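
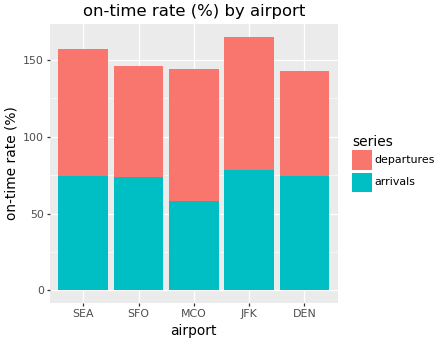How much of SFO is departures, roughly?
≈ 60

departures top ≈ 140, bottom ≈ 80; segment ≈ 60.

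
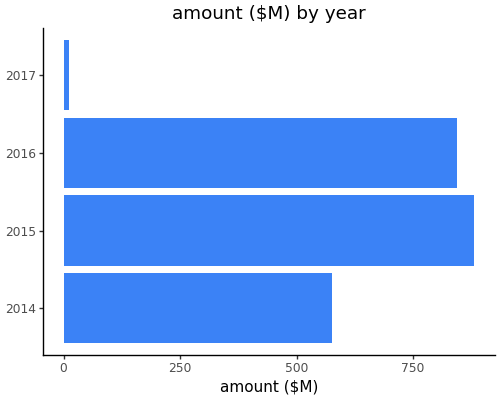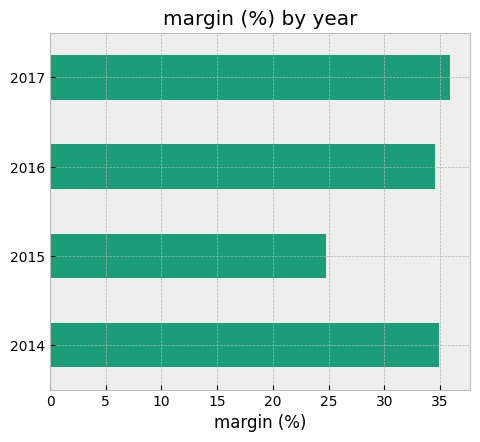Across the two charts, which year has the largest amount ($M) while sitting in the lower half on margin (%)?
Chart 2 median margin (%) ≈ 35; below-median years: 2015, 2016. Among those, 2015 has the highest amount ($M) (≈ 900).

2015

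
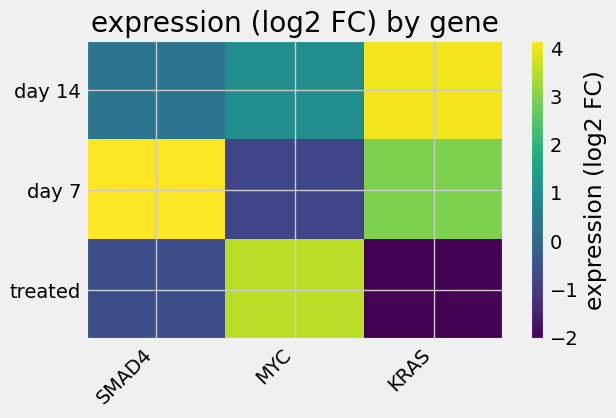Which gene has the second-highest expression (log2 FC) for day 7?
Top 3 for day 7: SMAD4 ≈ 4, KRAS ≈ 3, MYC ≈ -1.

KRAS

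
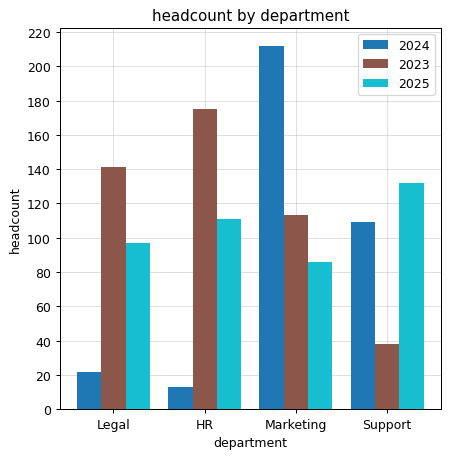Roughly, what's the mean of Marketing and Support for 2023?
≈ 80

(120 + 40) / 2 ≈ 80.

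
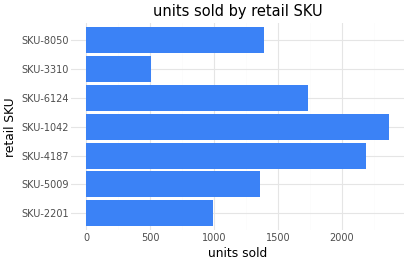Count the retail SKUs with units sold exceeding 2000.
Above 2000: SKU-4187, SKU-1042.

2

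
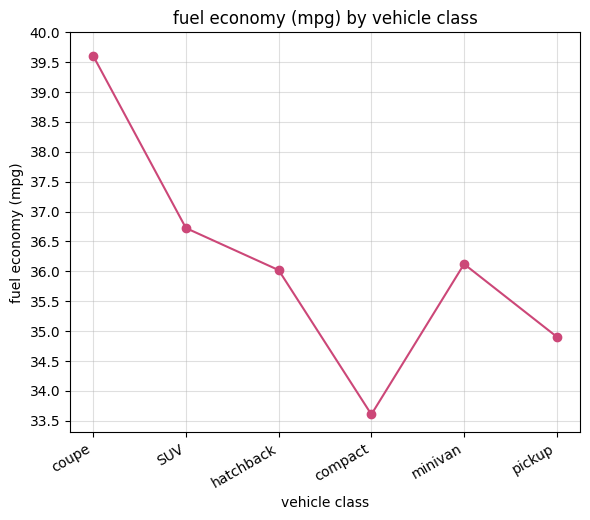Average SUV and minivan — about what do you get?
≈ 36.25

(36.5 + 36.0) / 2 ≈ 36.25.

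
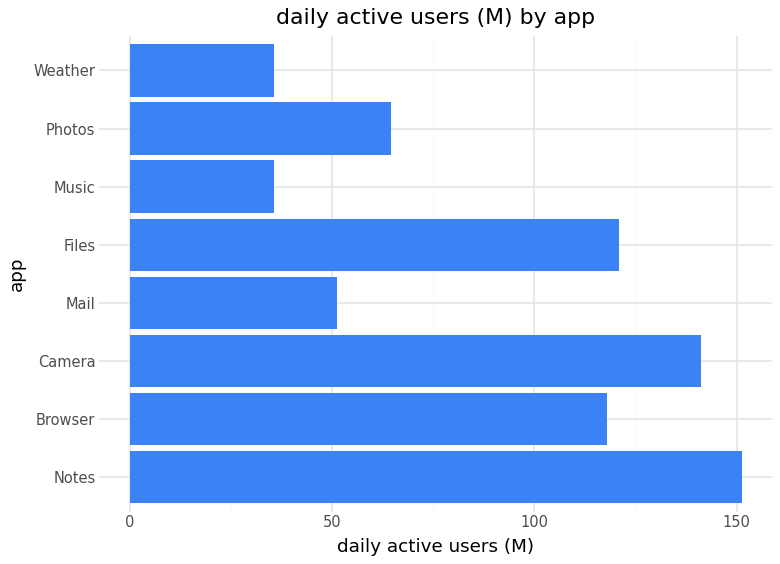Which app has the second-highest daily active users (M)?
Top 3: Notes ≈ 160, Camera ≈ 140, Files ≈ 120.

Camera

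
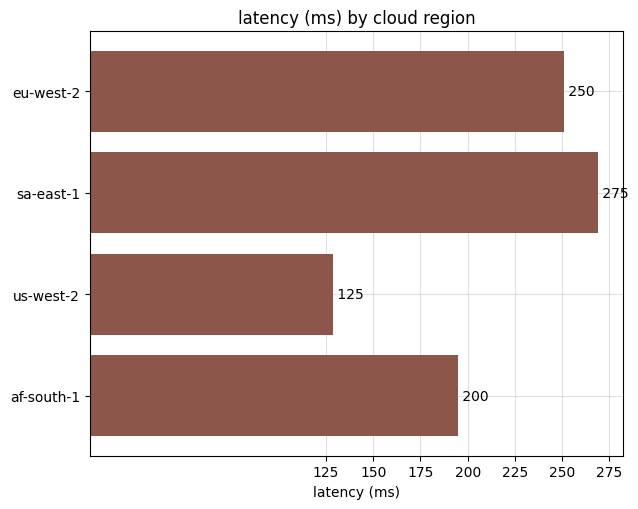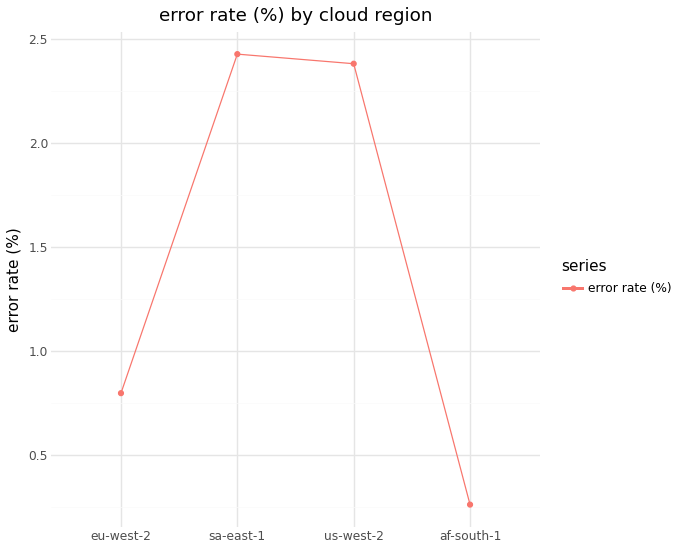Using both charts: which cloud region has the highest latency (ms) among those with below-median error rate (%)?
eu-west-2

Chart 2 median error rate (%) ≈ 1.5; below-median cloud regions: eu-west-2, af-south-1. Among those, eu-west-2 has the highest latency (ms) (≈ 250).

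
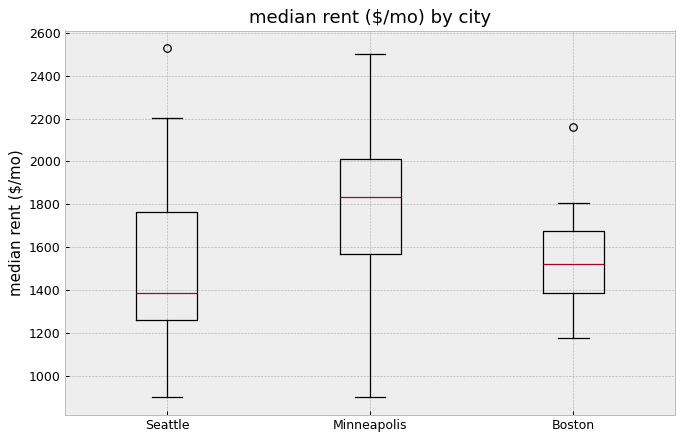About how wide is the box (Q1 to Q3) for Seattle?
Q3 ≈ 1775, Q1 ≈ 1250; IQR ≈ 525.

≈ 525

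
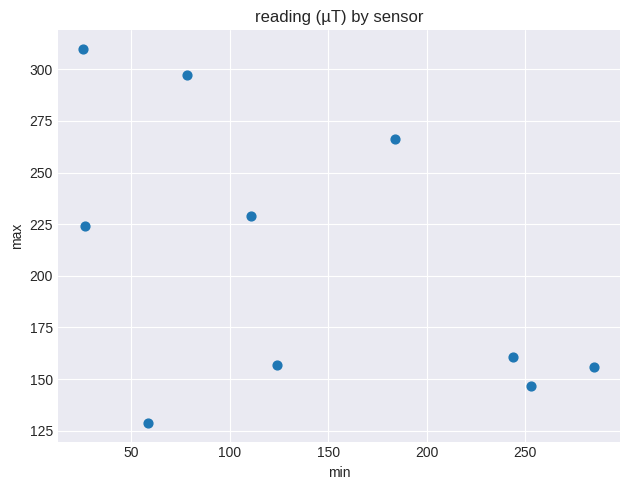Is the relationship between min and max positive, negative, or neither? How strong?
Points are negatively correlated; moderate (|r| ≈ 0.5).

negative, moderate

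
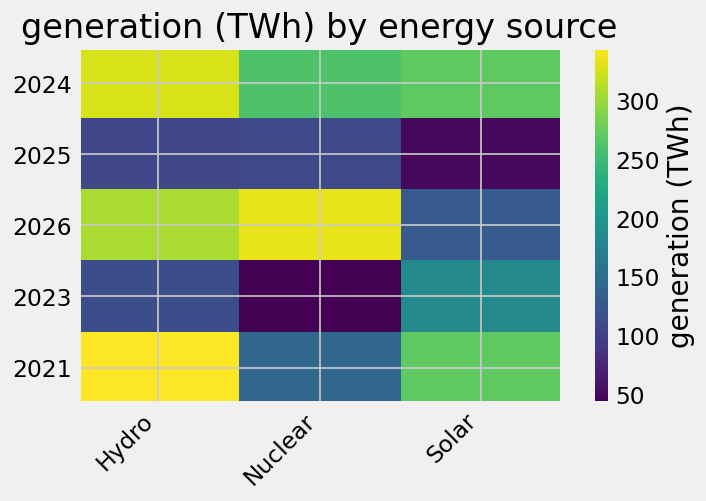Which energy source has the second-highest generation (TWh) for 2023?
Hydro

Top 3 for 2023: Solar ≈ 200, Hydro ≈ 100, Nuclear ≈ 50.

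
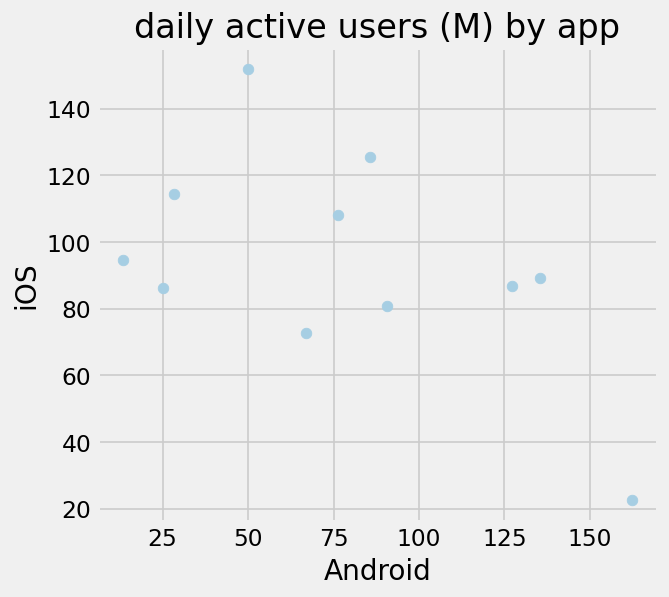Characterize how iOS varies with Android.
Points are negatively correlated; moderate (|r| ≈ 0.5).

negative, moderate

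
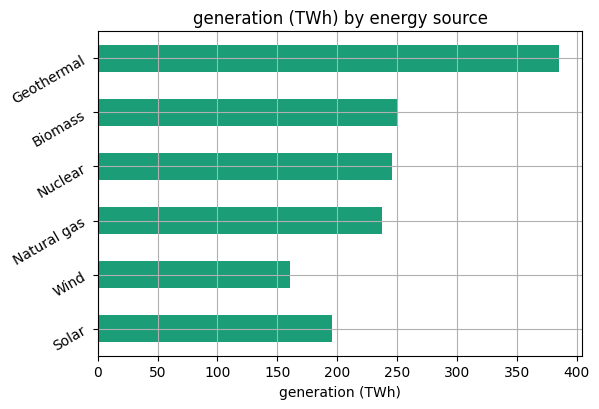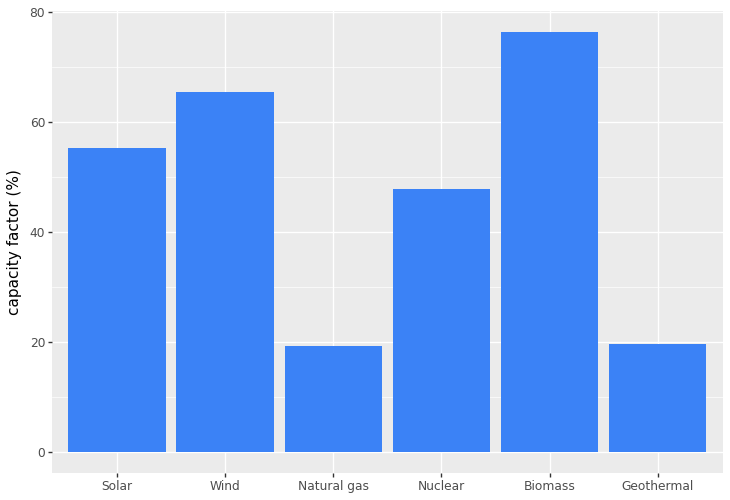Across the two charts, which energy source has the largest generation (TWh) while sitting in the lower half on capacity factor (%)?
Geothermal

Chart 2 median capacity factor (%) ≈ 50; below-median energy sources: Natural gas, Nuclear, Geothermal. Among those, Geothermal has the highest generation (TWh) (≈ 400).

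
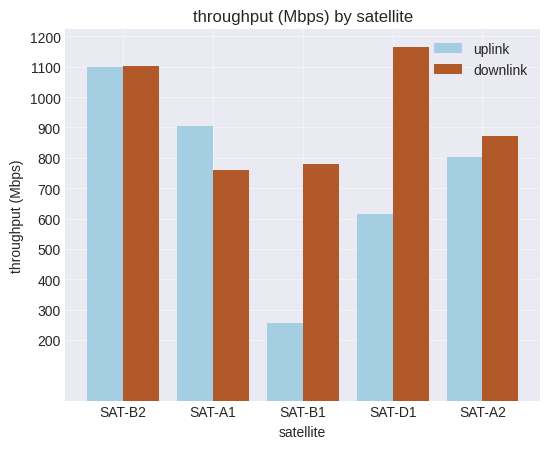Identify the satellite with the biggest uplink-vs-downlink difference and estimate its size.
SAT-D1, ≈ 600 Mbps

SAT-D1: uplink ≈ 600, downlink ≈ 1200 → gap ≈ 600. Next-largest (SAT-B1) is only ≈ 500.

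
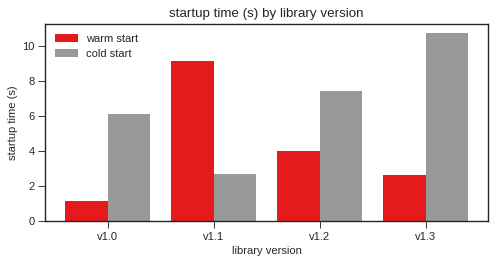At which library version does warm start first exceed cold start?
v1.0: warm start ≈ 1 vs cold start ≈ 6 (not yet); v1.1: warm start ≈ 9 vs cold start ≈ 3 (first crossover).

v1.1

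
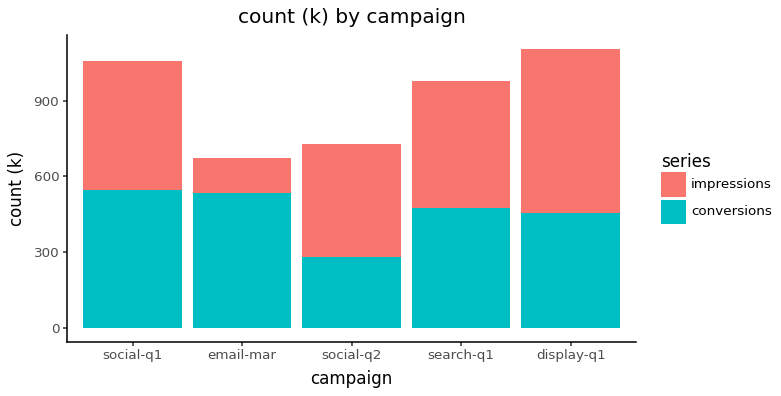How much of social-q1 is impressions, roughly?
impressions top ≈ 1100, bottom ≈ 500; segment ≈ 600.

≈ 600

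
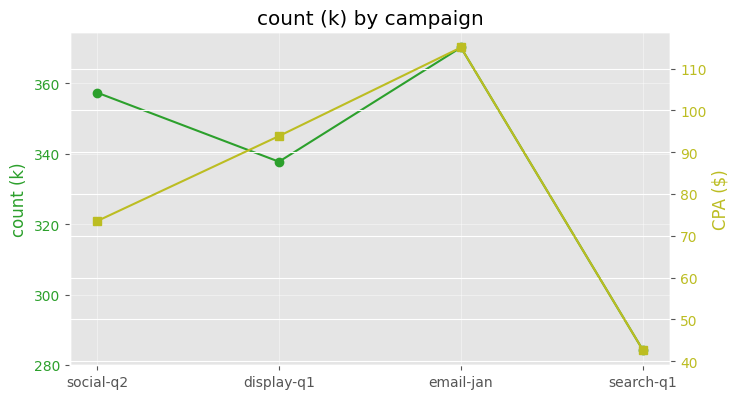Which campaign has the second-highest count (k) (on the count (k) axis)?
Top 3 (on the count (k) axis): email-jan ≈ 370, social-q2 ≈ 360, display-q1 ≈ 340.

social-q2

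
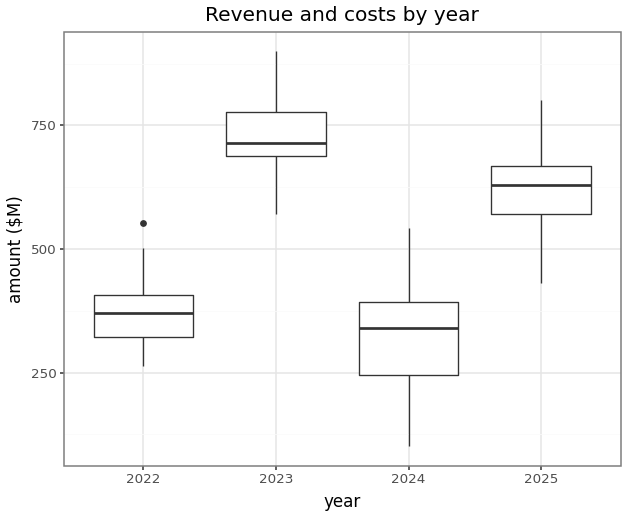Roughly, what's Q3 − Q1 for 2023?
≈ 100

Q3 ≈ 800, Q1 ≈ 700; IQR ≈ 100.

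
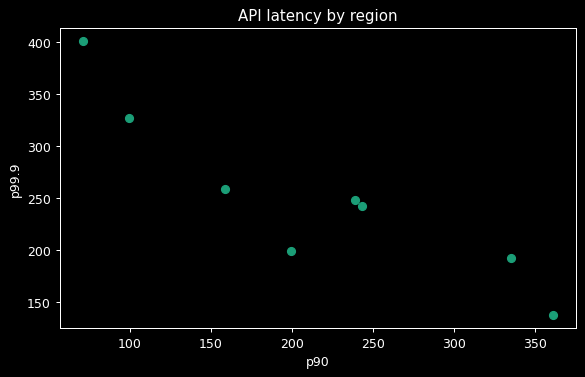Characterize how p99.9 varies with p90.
Points are negatively correlated; strong (|r| ≈ 0.9).

negative, strong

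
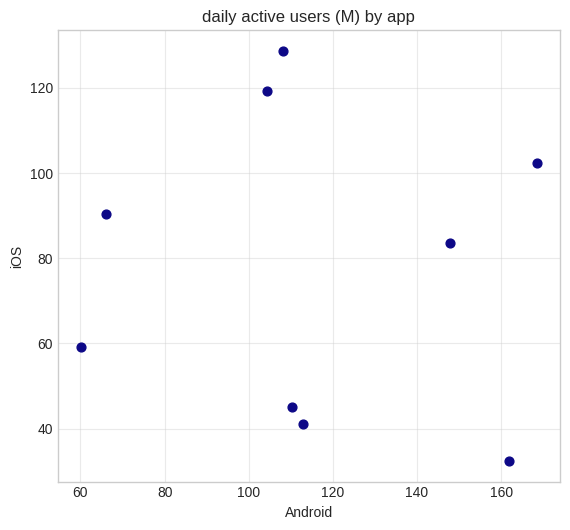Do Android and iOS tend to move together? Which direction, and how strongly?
no clear correlation

Points are roughly uncorrelated; weak (|r| ≈ 0.1).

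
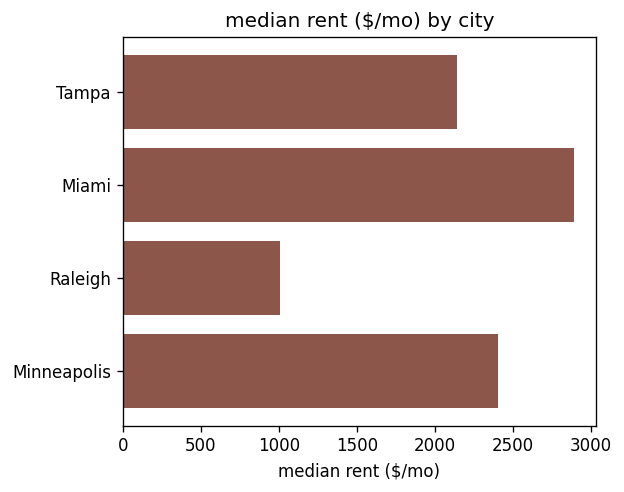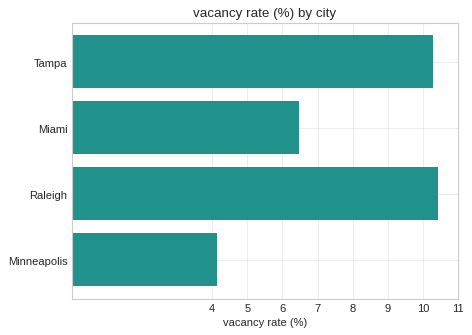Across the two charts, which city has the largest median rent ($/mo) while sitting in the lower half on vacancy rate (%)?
Miami

Chart 2 median vacancy rate (%) ≈ 8; below-median cities: Miami, Minneapolis. Among those, Miami has the highest median rent ($/mo) (≈ 3000).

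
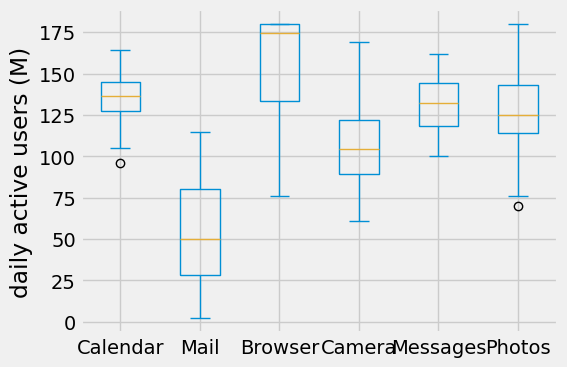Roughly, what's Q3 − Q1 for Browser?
Q3 ≈ 180, Q1 ≈ 130; IQR ≈ 50.

≈ 50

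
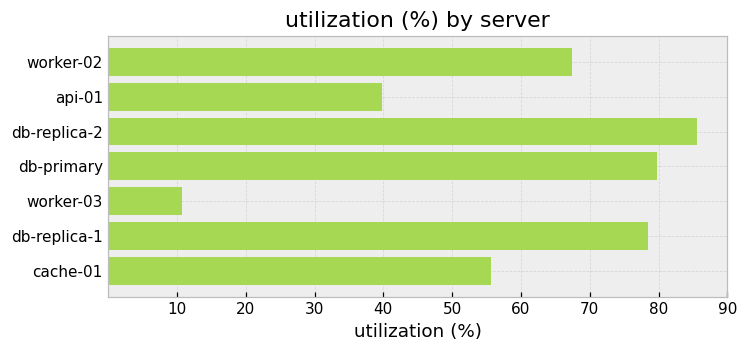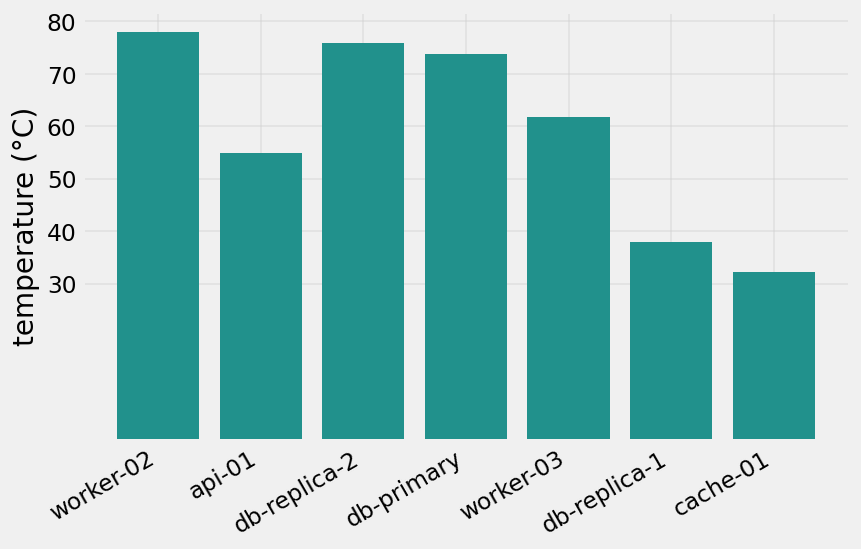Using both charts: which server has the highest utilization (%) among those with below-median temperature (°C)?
Chart 2 median temperature (°C) ≈ 60; below-median servers: api-01, db-replica-1, cache-01. Among those, db-replica-1 has the highest utilization (%) (≈ 80).

db-replica-1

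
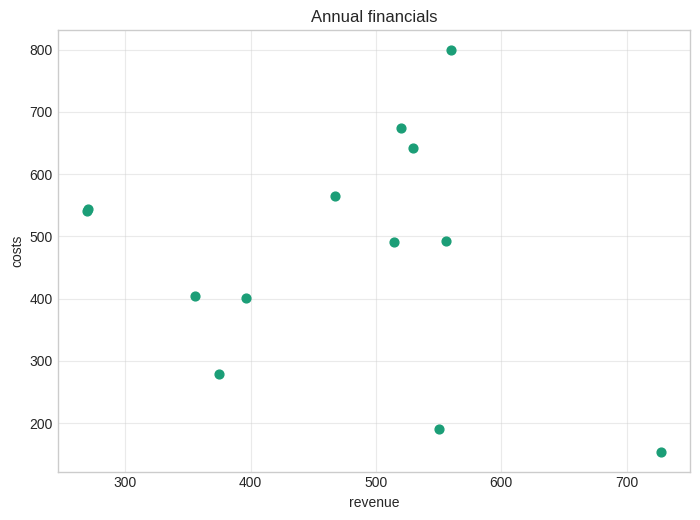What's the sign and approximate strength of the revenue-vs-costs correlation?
Points are roughly uncorrelated; weak (|r| ≈ 0.2).

no clear correlation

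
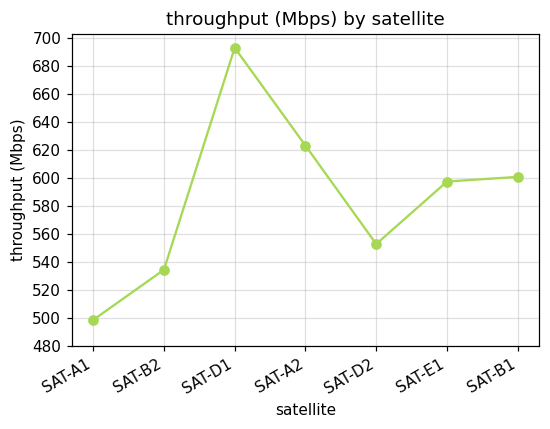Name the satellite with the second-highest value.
SAT-A2

Top 3: SAT-D1 ≈ 700, SAT-A2 ≈ 620, SAT-B1 ≈ 600.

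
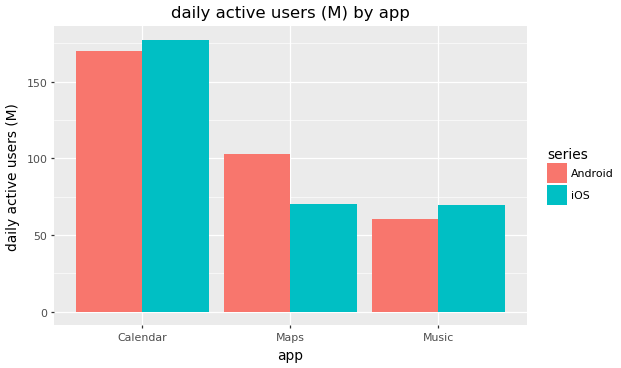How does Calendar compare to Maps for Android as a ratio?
Calendar ≈ 180, Maps ≈ 100; 180/100 ≈ 1.8.

≈ 1.8×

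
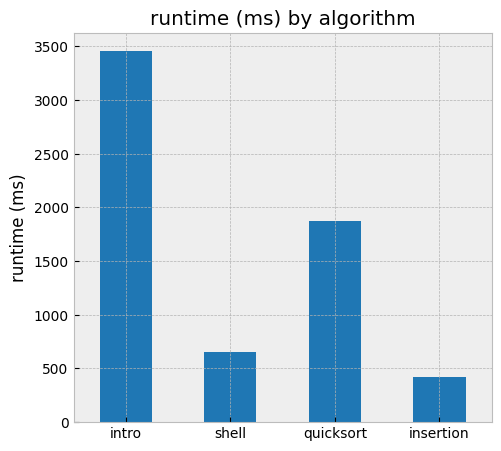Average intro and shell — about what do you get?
(3500 + 500) / 2 ≈ 2000.

≈ 2000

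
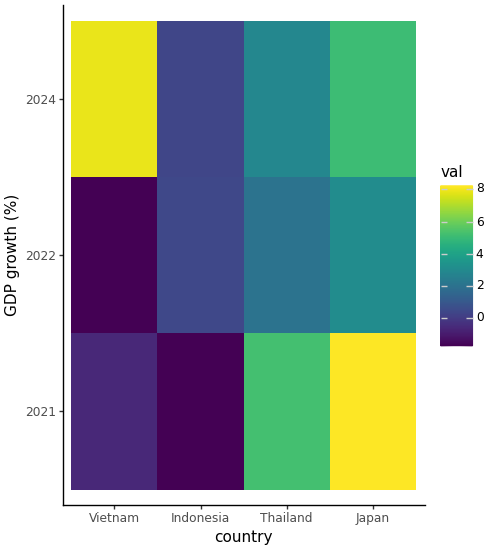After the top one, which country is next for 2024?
Top 3 for 2024: Vietnam ≈ 8, Japan ≈ 5, Thailand ≈ 3.

Japan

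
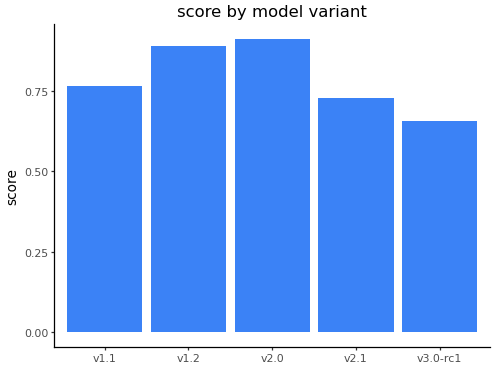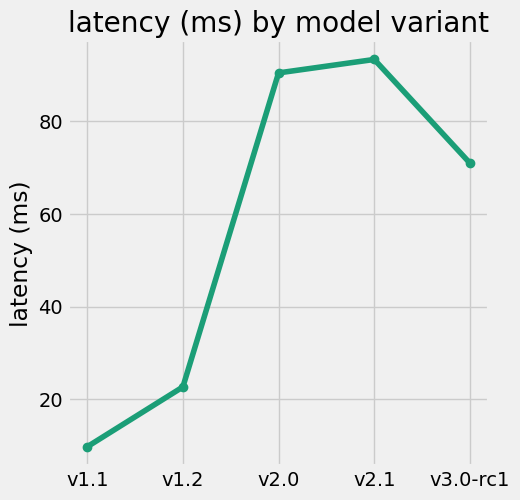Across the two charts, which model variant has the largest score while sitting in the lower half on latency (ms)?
Chart 2 median latency (ms) ≈ 70; below-median model variants: v1.1, v1.2. Among those, v1.2 has the highest score (≈ 0.9).

v1.2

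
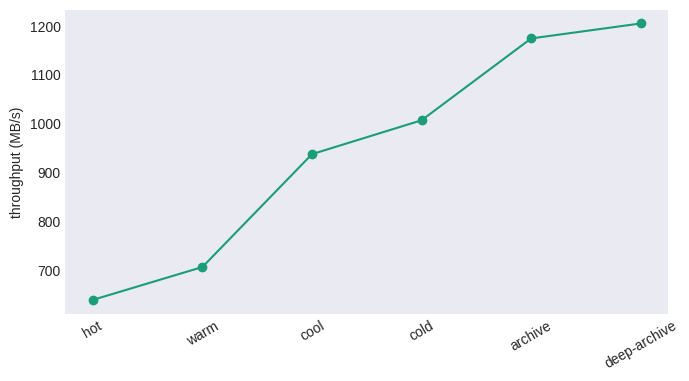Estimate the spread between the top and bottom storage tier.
≈ 550

Max deep-archive ≈ 1200, min hot ≈ 650; range ≈ 550.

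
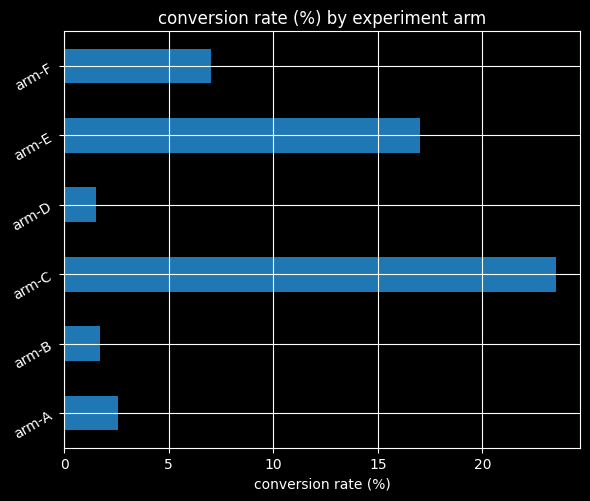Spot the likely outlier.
arm-C

arm-C ≈ 24; the rest sit between ≈ 2 and ≈ 16.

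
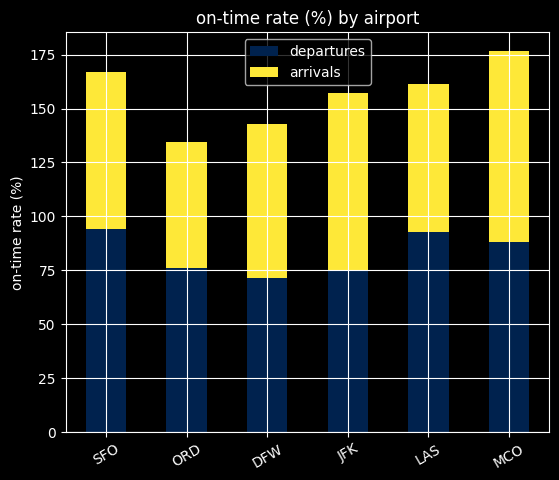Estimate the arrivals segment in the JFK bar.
≈ 80

arrivals top ≈ 160, bottom ≈ 80; segment ≈ 80.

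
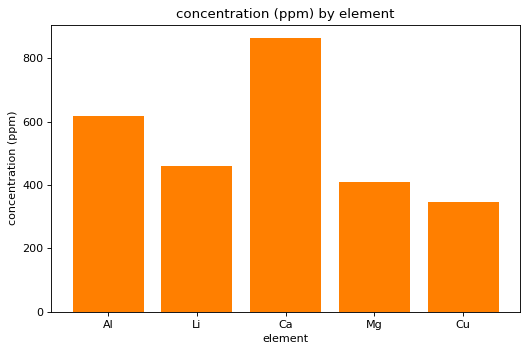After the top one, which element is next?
Al

Top 3: Ca ≈ 900, Al ≈ 600, Li ≈ 500.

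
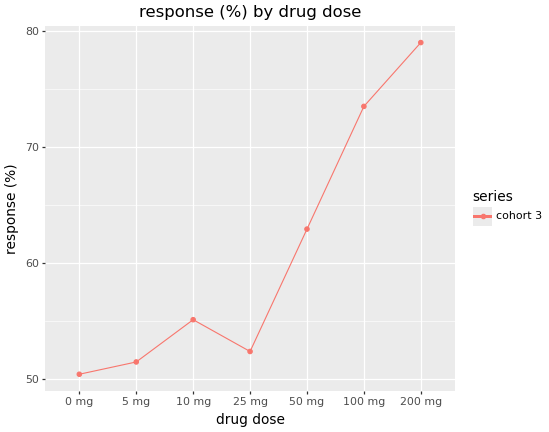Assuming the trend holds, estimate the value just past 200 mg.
≈ 87.5

Last three: 65, 75, 80 → slope ≈ 7.5/step → next ≈ 87.5.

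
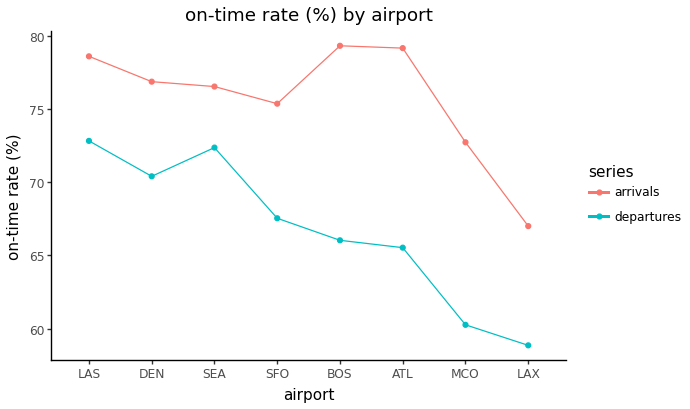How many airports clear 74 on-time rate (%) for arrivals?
6

Above 74: LAS, DEN, SEA, SFO, BOS, ATL.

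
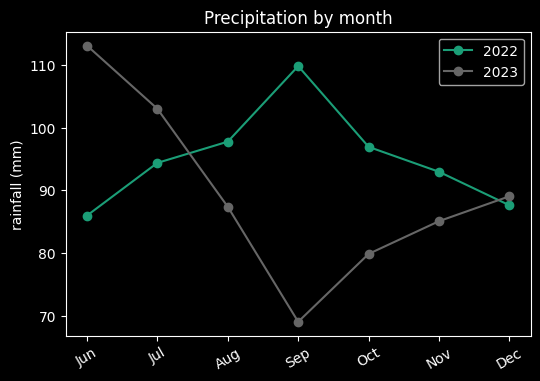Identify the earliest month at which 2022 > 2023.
Jul: 2022 ≈ 95 vs 2023 ≈ 105 (not yet); Aug: 2022 ≈ 100 vs 2023 ≈ 85 (first crossover).

Aug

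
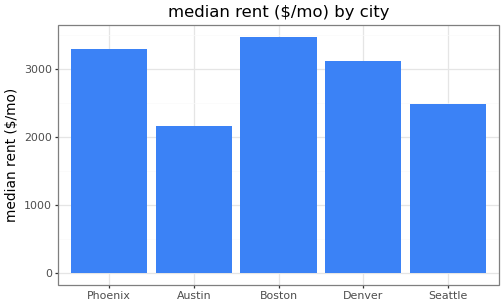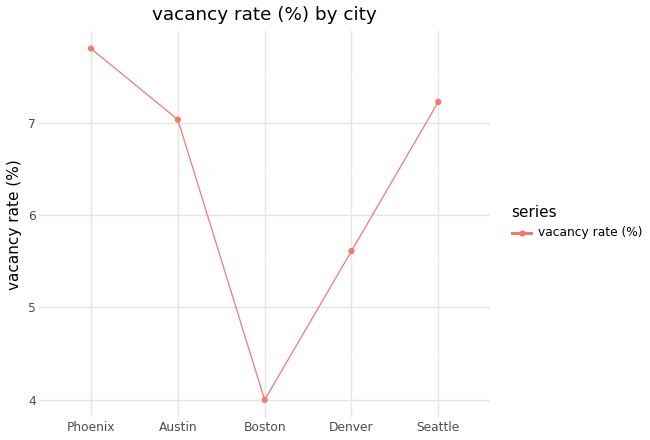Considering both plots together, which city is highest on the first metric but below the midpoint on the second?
Boston

Chart 2 median vacancy rate (%) ≈ 7; below-median cities: Boston, Denver. Among those, Boston has the highest median rent ($/mo) (≈ 3500).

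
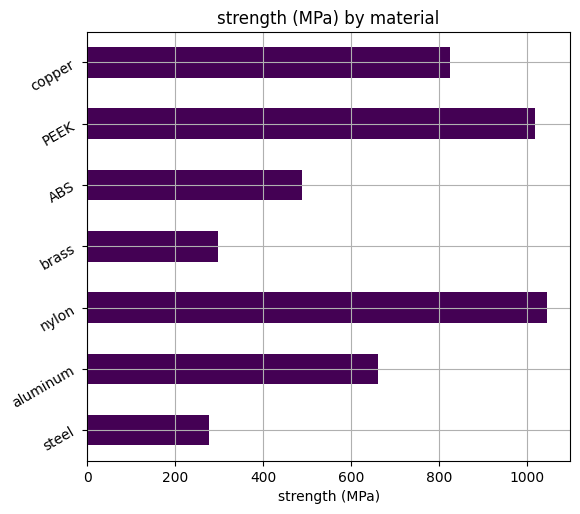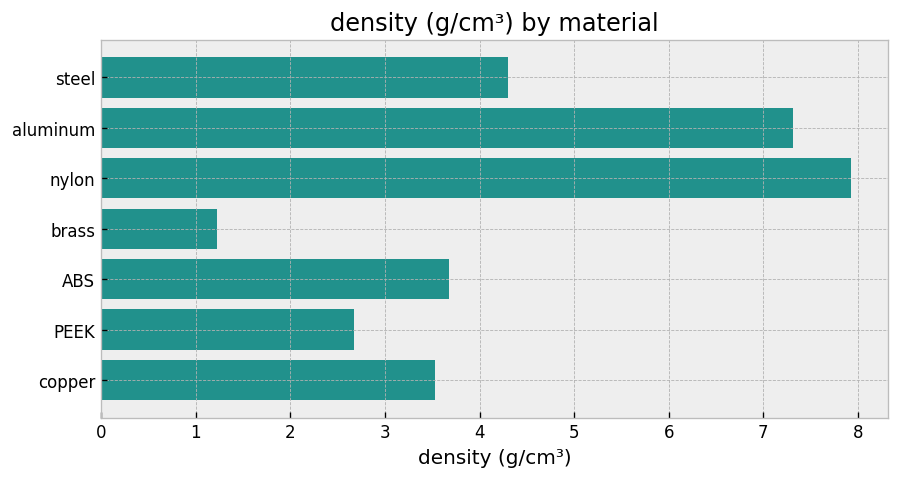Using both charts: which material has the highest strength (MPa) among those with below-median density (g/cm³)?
PEEK

Chart 2 median density (g/cm³) ≈ 4; below-median materials: brass, PEEK, copper. Among those, PEEK has the highest strength (MPa) (≈ 1000).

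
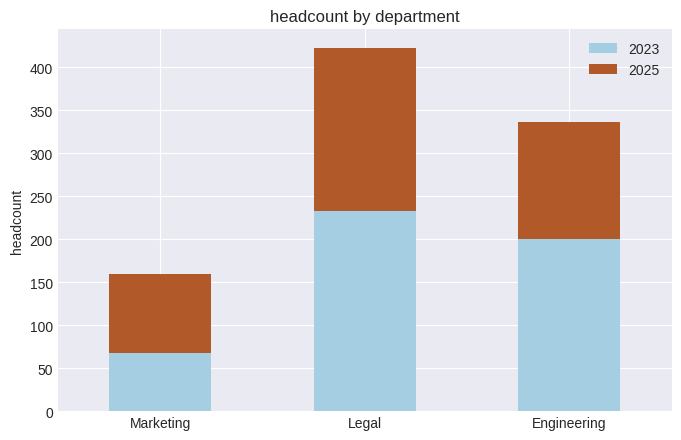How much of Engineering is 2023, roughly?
2023 top ≈ 200, bottom ≈ 0; segment ≈ 200.

≈ 200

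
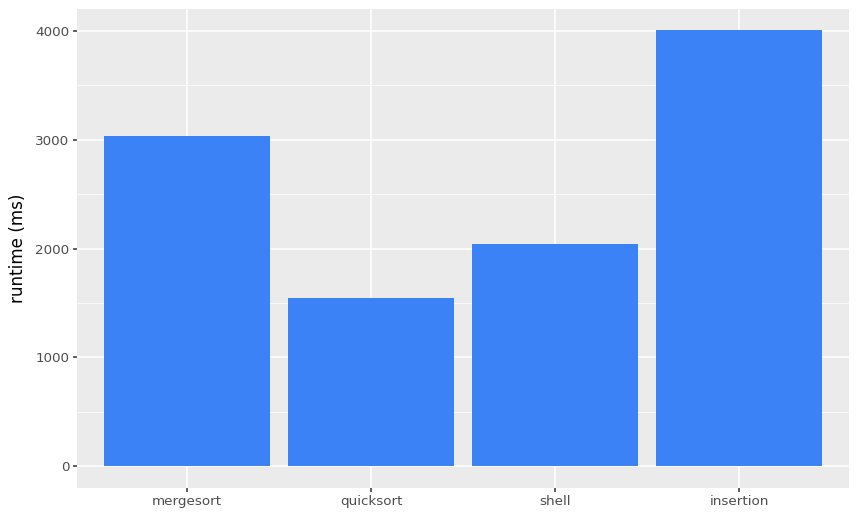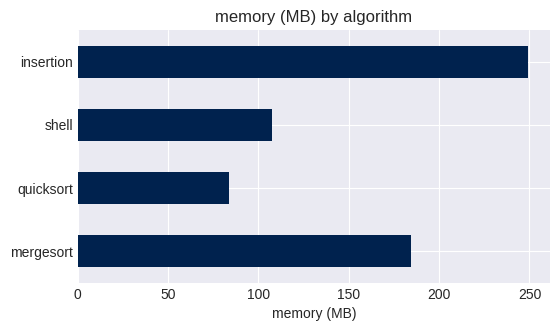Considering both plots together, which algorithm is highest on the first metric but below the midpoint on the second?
Chart 2 median memory (MB) ≈ 150; below-median algorithms: quicksort, shell. Among those, shell has the highest runtime (ms) (≈ 2000).

shell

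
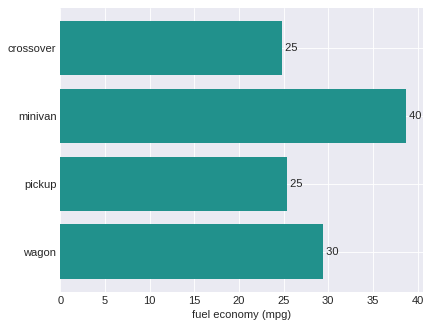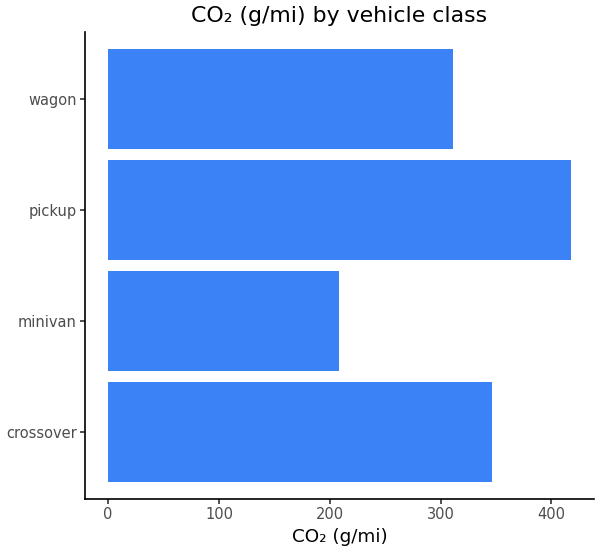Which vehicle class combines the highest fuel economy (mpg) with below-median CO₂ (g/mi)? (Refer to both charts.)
Chart 2 median CO₂ (g/mi) ≈ 350; below-median vehicle classes: minivan, wagon. Among those, minivan has the highest fuel economy (mpg) (≈ 40).

minivan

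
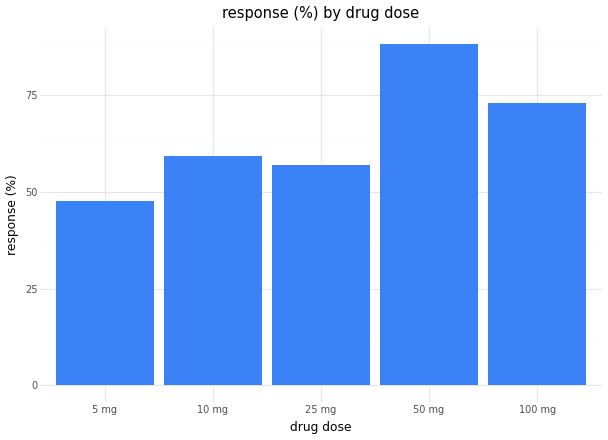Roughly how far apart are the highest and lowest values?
Max 50 mg ≈ 90, min 5 mg ≈ 50; range ≈ 40.

≈ 40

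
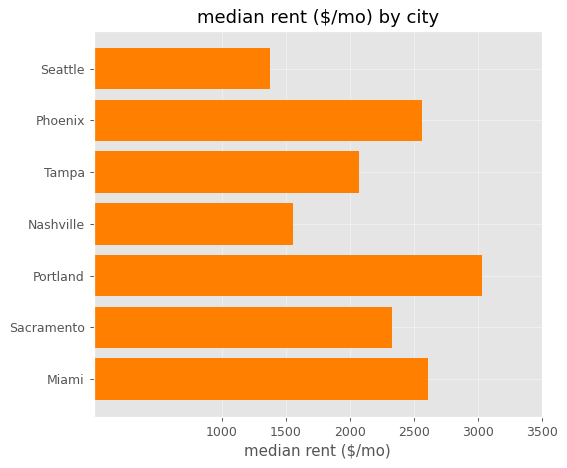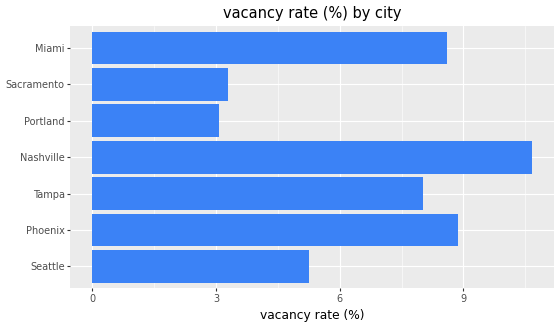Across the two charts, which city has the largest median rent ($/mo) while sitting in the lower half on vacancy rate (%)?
Chart 2 median vacancy rate (%) ≈ 8; below-median cities: Seattle, Portland, Sacramento. Among those, Portland has the highest median rent ($/mo) (≈ 3000).

Portland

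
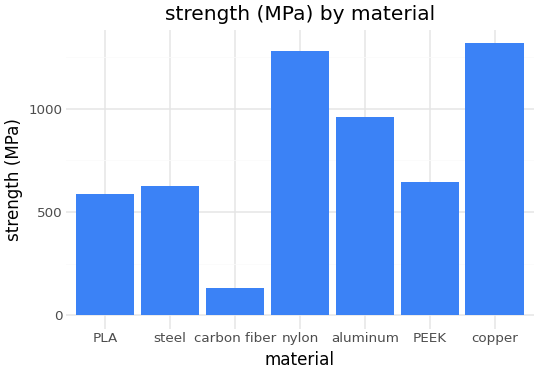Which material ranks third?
aluminum

Top 4: copper ≈ 1400, nylon ≈ 1200, aluminum ≈ 1000, PEEK ≈ 600.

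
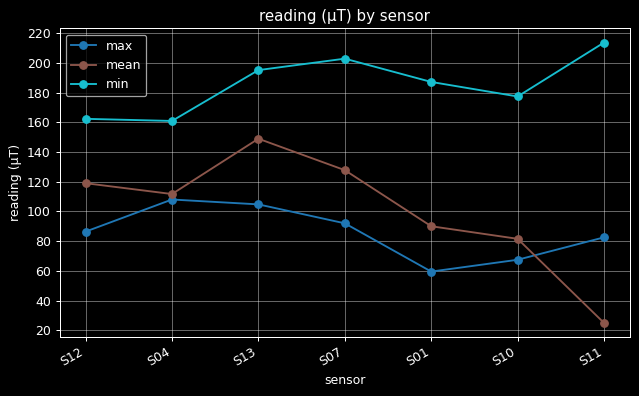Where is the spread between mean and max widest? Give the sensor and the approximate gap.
S11: mean ≈ 20, max ≈ 80 → gap ≈ 60. Next-largest (S13) is only ≈ 40.

S11, ≈ 60 µT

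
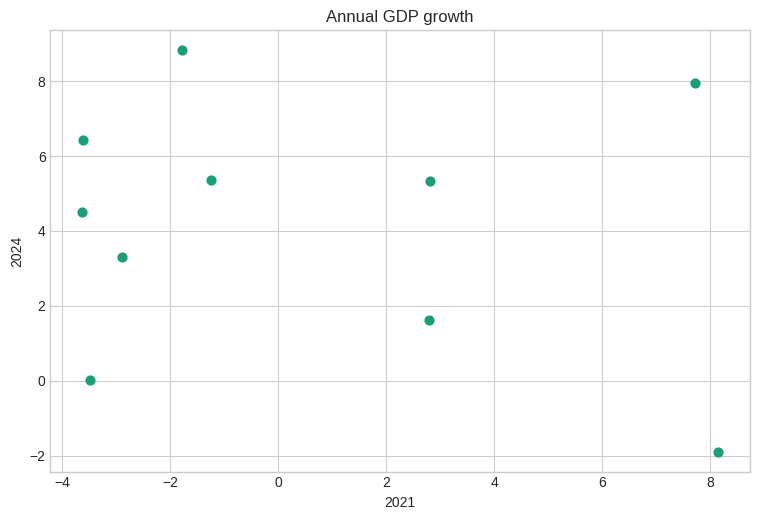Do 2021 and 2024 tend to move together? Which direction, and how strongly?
no clear correlation

Points are roughly uncorrelated; weak (|r| ≈ 0.2).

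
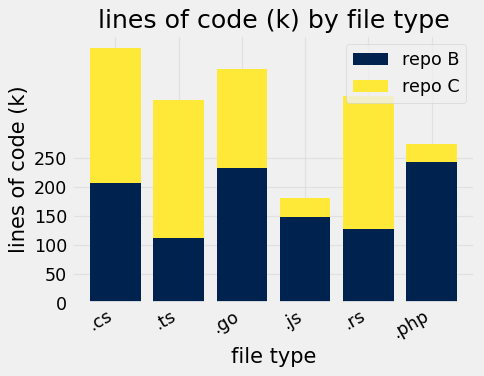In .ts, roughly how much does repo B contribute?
repo B top ≈ 100, bottom ≈ 0; segment ≈ 100.

≈ 100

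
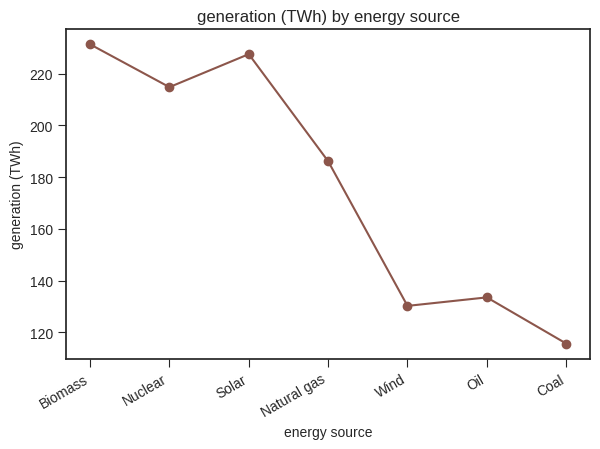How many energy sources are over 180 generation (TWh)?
4

Above 180: Biomass, Nuclear, Solar, Natural gas.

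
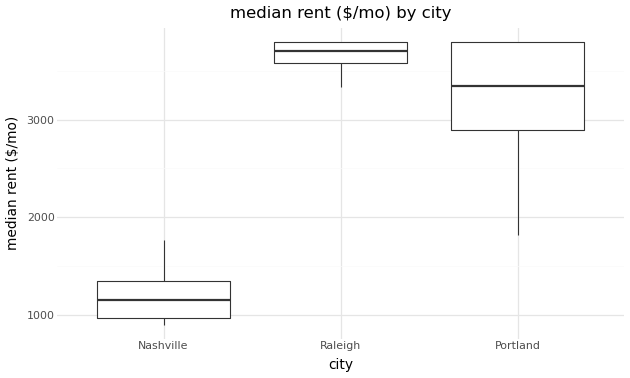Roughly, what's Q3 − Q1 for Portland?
≈ 1000

Q3 ≈ 4000, Q1 ≈ 3000; IQR ≈ 1000.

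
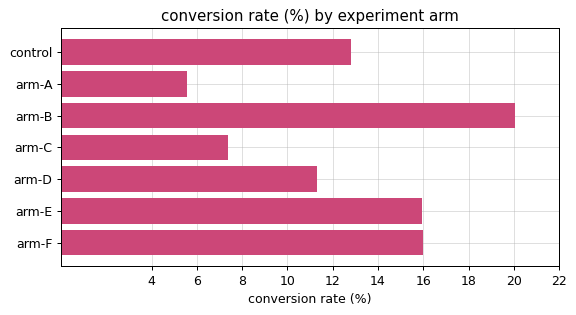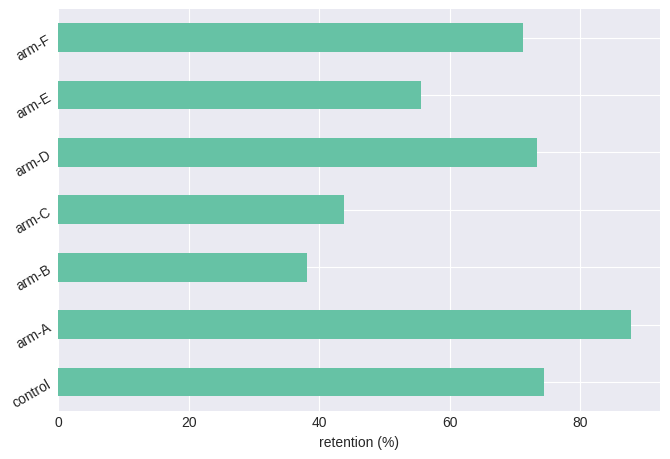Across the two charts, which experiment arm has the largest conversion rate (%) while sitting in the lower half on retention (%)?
Chart 2 median retention (%) ≈ 70; below-median experiment arms: arm-B, arm-C, arm-E. Among those, arm-B has the highest conversion rate (%) (≈ 20).

arm-B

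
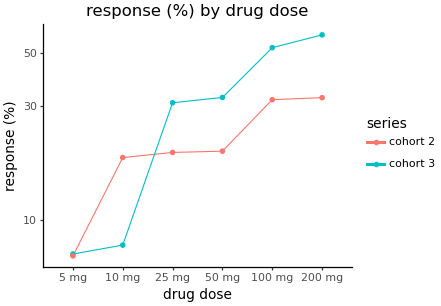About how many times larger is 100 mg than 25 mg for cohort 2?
100 mg ≈ 30, 25 mg ≈ 20; 30/20 ≈ 1.5.

≈ 1.5×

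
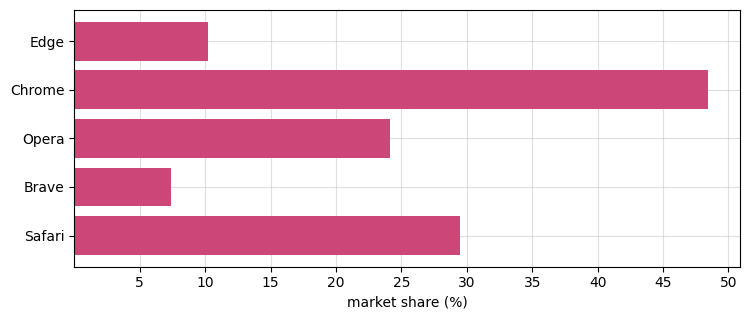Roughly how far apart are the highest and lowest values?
Max Chrome ≈ 50, min Brave ≈ 5; range ≈ 45.

≈ 45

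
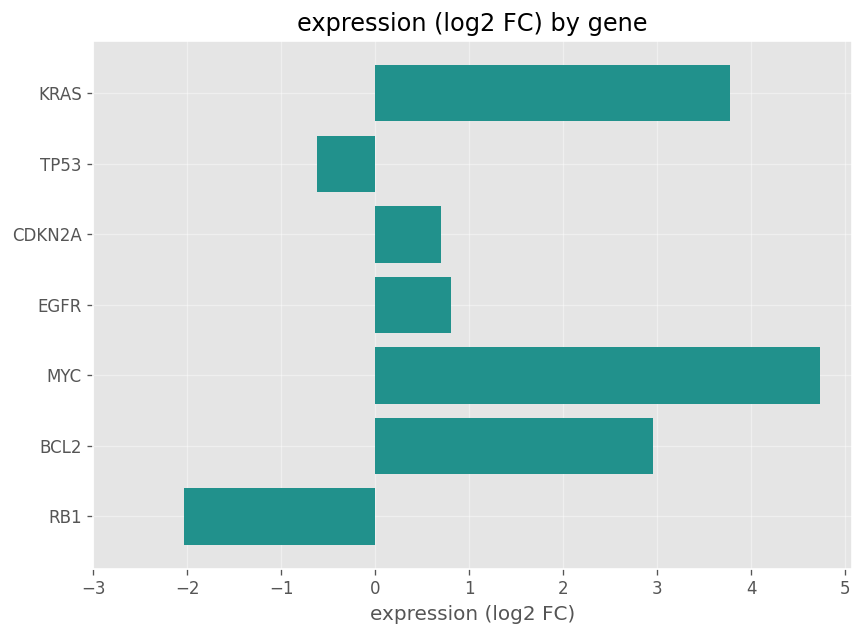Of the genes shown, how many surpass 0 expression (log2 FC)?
5

Above 0: KRAS, CDKN2A, EGFR, MYC, BCL2.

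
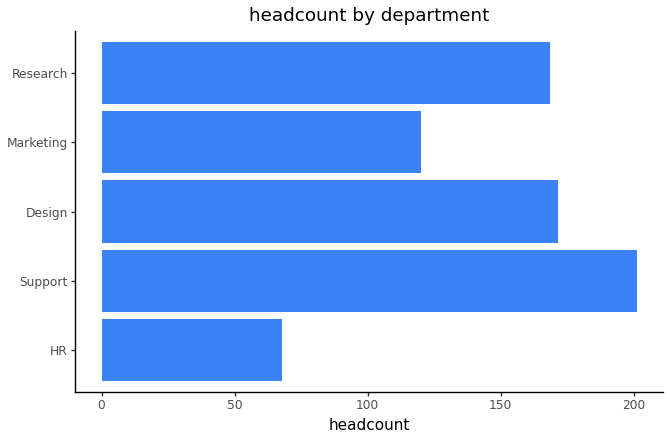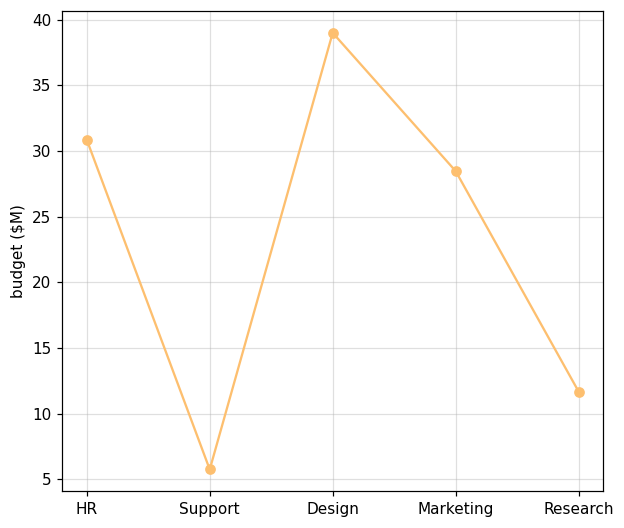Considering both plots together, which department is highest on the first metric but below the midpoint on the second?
Support

Chart 2 median budget ($M) ≈ 30; below-median departments: Support, Research. Among those, Support has the highest headcount (≈ 200).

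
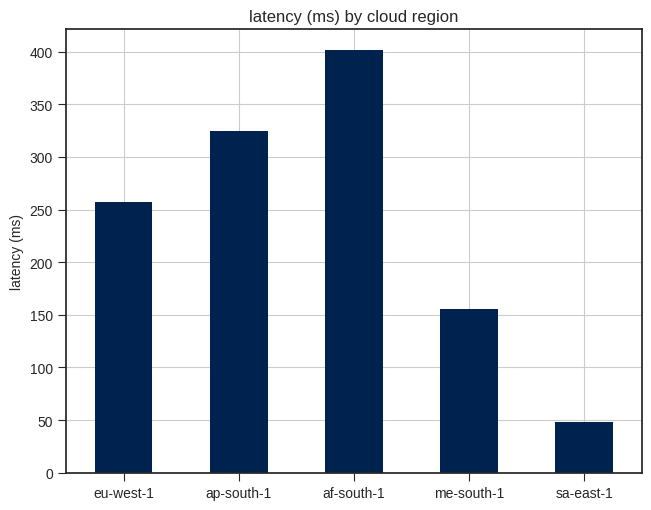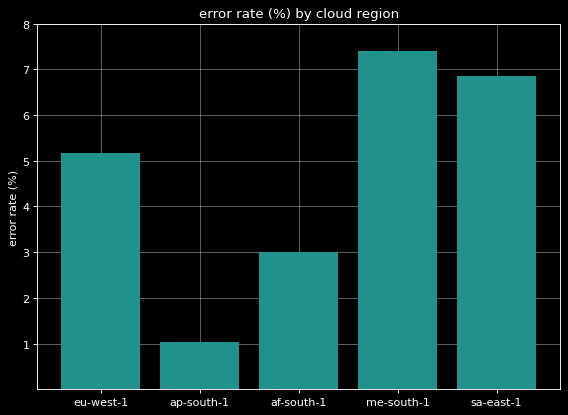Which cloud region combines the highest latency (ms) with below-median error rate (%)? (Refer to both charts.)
Chart 2 median error rate (%) ≈ 5; below-median cloud regions: ap-south-1, af-south-1. Among those, af-south-1 has the highest latency (ms) (≈ 400).

af-south-1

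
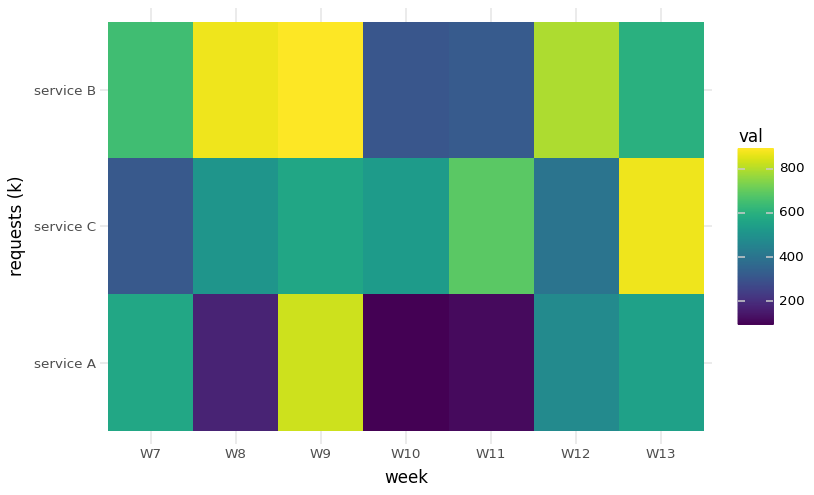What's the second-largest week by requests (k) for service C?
W11

Top 3 for service C: W13 ≈ 900, W11 ≈ 700, W9 ≈ 600.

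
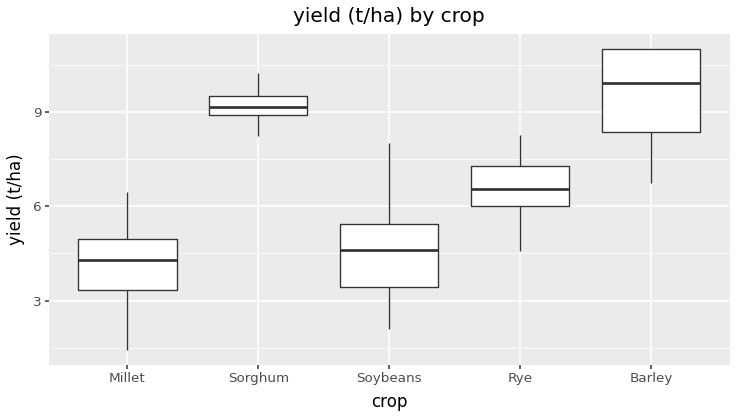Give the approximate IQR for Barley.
Q3 ≈ 11.0, Q1 ≈ 8.5; IQR ≈ 2.5.

≈ 2.5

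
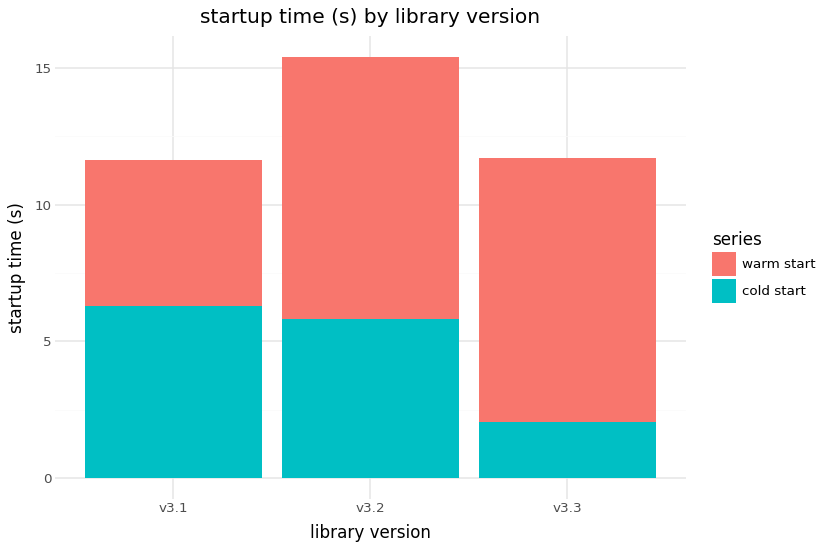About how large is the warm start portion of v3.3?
≈ 10

warm start top ≈ 12, bottom ≈ 2; segment ≈ 10.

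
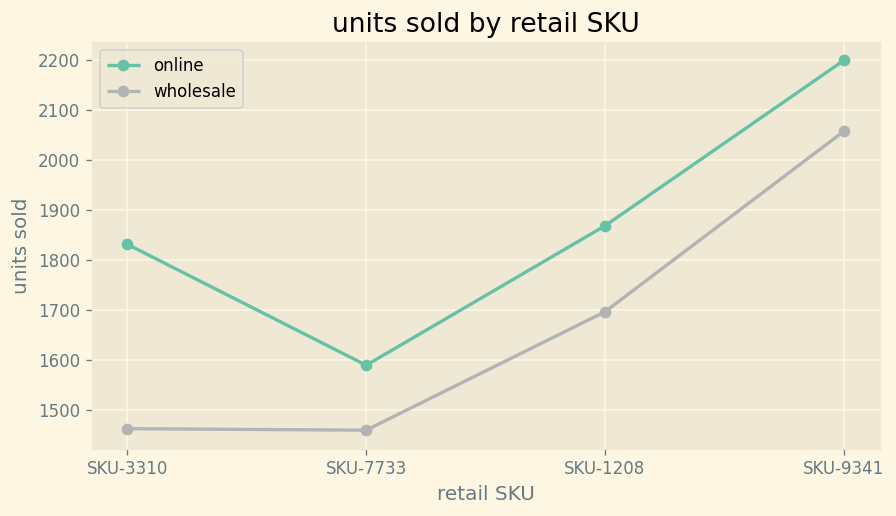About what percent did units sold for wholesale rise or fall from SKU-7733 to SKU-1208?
SKU-7733 ≈ 1500, SKU-1208 ≈ 1700; (1700 − 1500) / 1500 ≈ +13.3%.

≈ +13.3%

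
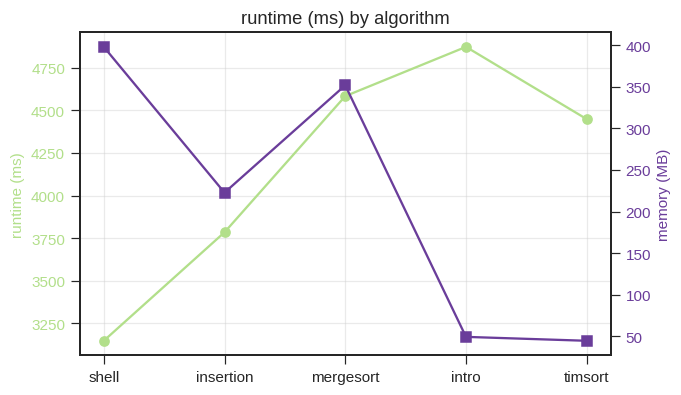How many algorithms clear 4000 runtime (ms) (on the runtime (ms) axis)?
3

Above 4000: mergesort, intro, timsort.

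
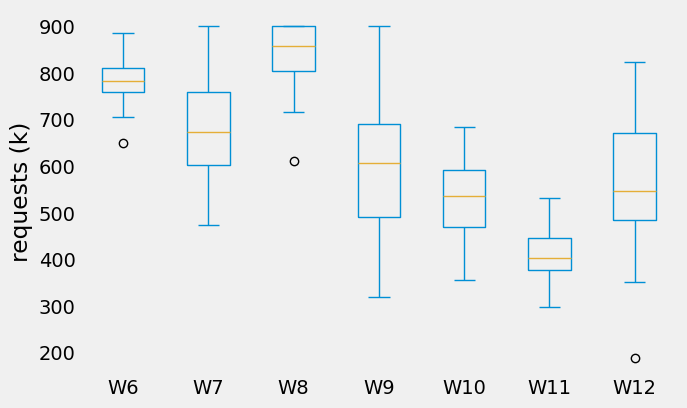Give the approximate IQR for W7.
Q3 ≈ 750, Q1 ≈ 600; IQR ≈ 150.

≈ 150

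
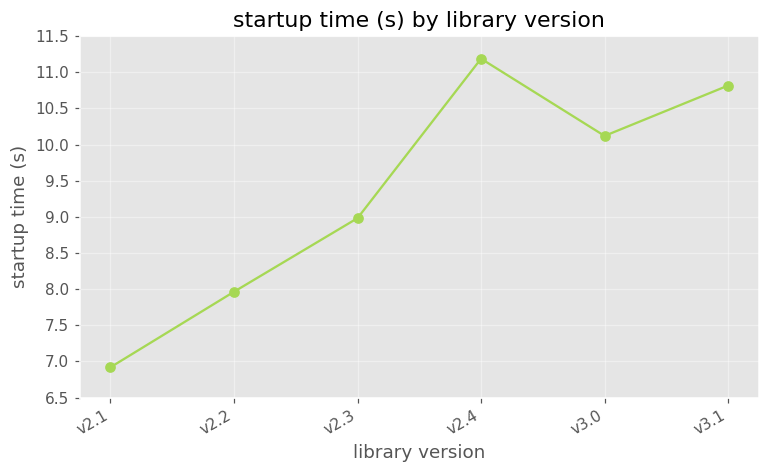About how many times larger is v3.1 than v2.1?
≈ 1.57×

v3.1 ≈ 11.0, v2.1 ≈ 7.0; 11.0/7.0 ≈ 1.57.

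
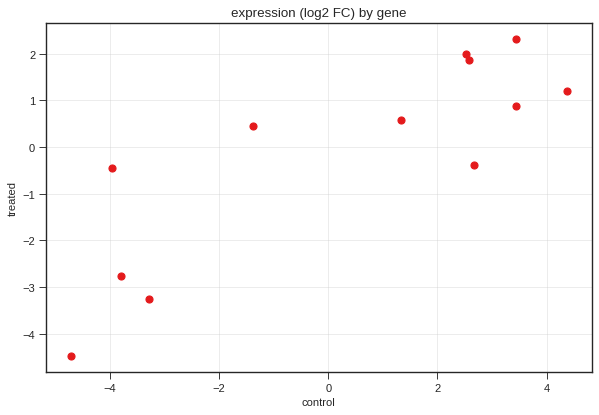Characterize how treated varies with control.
positive, strong

Points are positively correlated; strong (|r| ≈ 0.8).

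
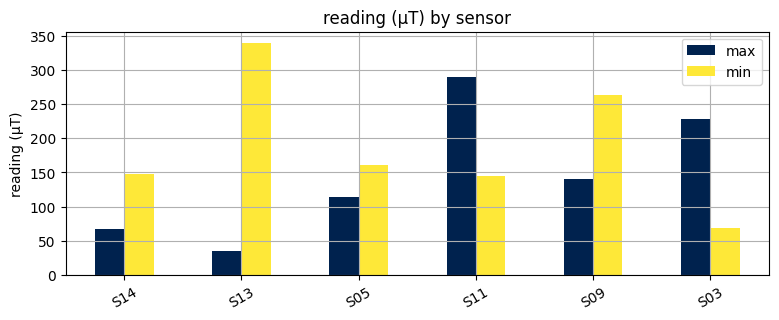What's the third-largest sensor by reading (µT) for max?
S09

Top 4 for max: S11 ≈ 300, S03 ≈ 250, S09 ≈ 150, S05 ≈ 100.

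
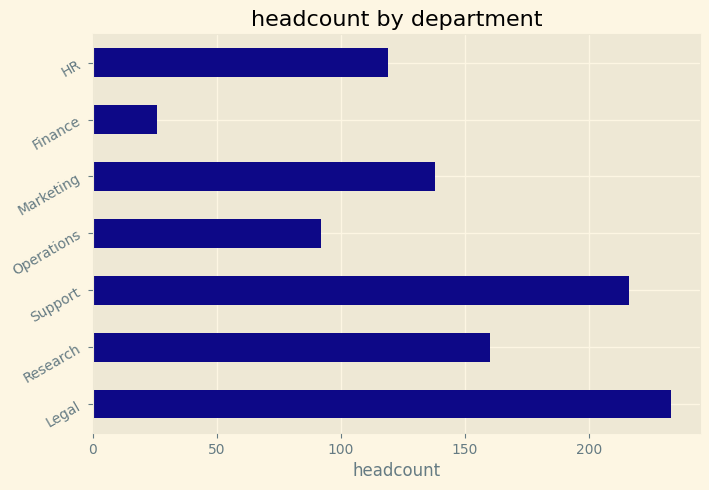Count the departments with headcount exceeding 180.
Above 180: Legal, Support.

2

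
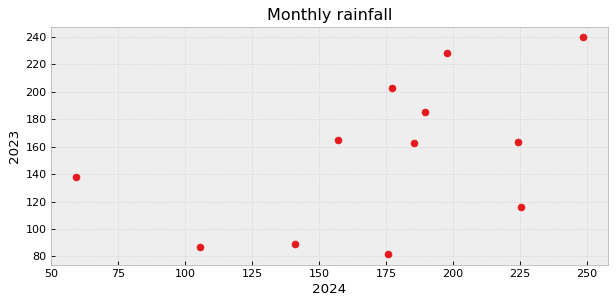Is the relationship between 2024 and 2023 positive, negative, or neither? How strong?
positive, moderate

Points are positively correlated; moderate (|r| ≈ 0.5).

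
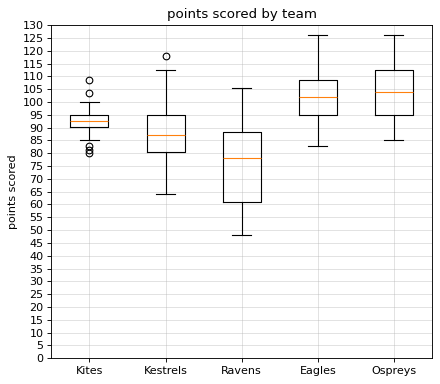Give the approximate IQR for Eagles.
Q3 ≈ 110, Q1 ≈ 95; IQR ≈ 15.

≈ 15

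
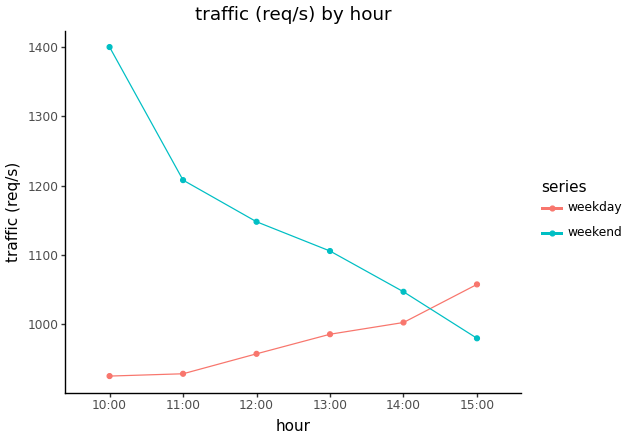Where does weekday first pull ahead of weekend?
15:00

14:00: weekday ≈ 1000 vs weekend ≈ 1050 (not yet); 15:00: weekday ≈ 1050 vs weekend ≈ 1000 (first crossover).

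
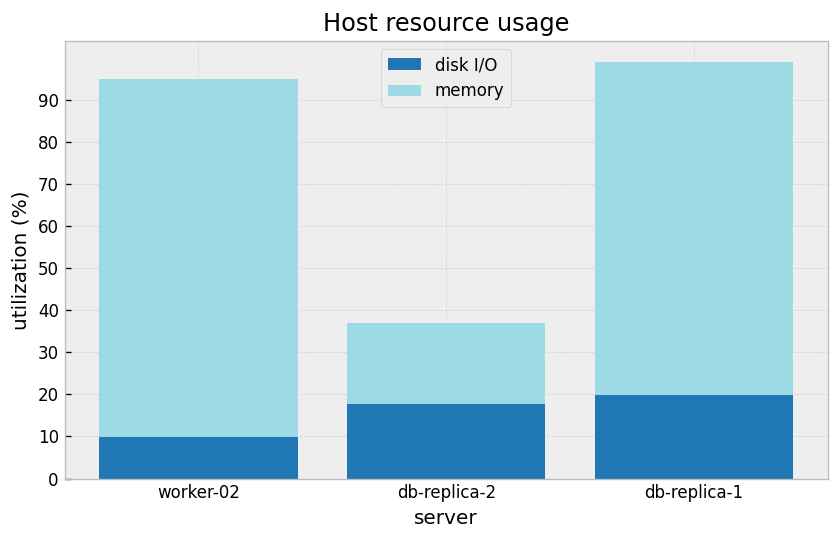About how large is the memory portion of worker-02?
memory top ≈ 90, bottom ≈ 10; segment ≈ 80.

≈ 80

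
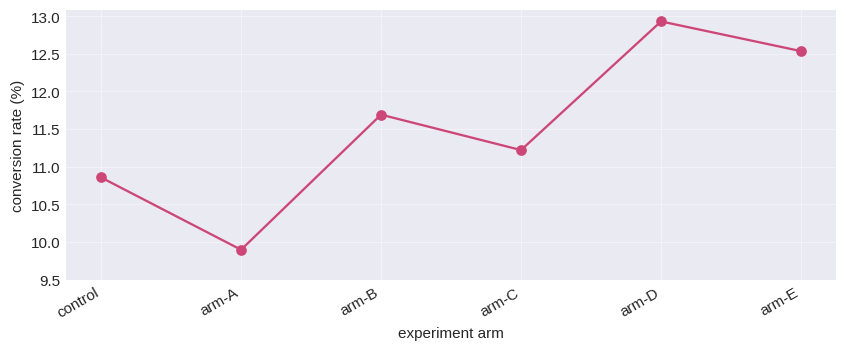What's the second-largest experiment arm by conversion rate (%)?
Top 3: arm-D ≈ 13.0, arm-E ≈ 12.5, arm-B ≈ 11.5.

arm-E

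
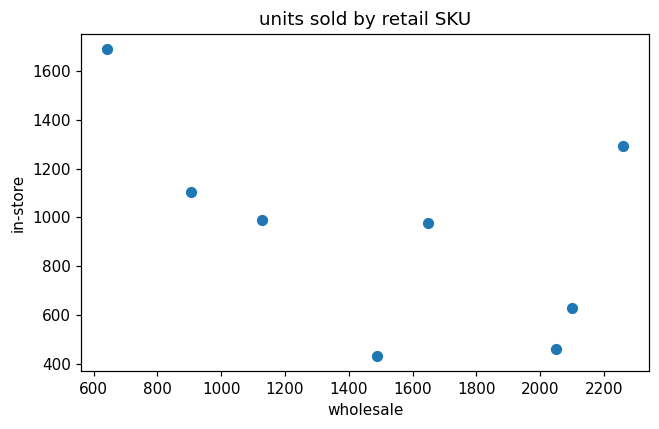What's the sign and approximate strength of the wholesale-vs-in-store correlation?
negative, moderate

Points are negatively correlated; moderate (|r| ≈ 0.5).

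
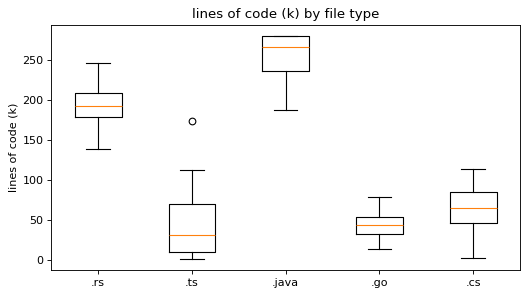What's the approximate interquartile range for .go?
≈ 20

Q3 ≈ 60, Q1 ≈ 40; IQR ≈ 20.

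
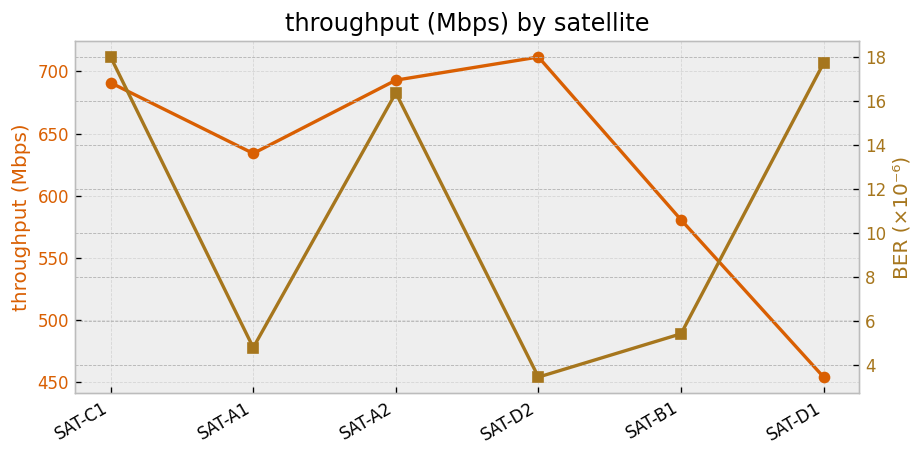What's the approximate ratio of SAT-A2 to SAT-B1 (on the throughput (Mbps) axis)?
≈ 1.22×

SAT-A2 ≈ 700, SAT-B1 ≈ 575; 700/575 ≈ 1.22.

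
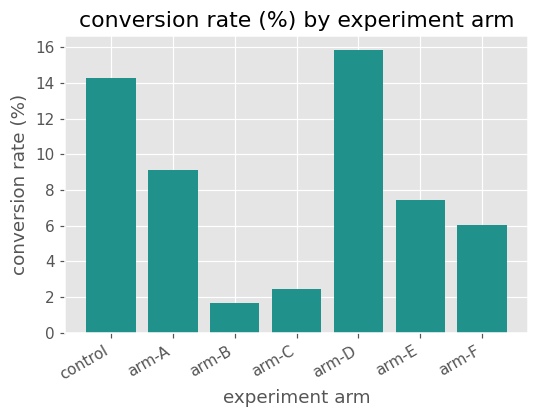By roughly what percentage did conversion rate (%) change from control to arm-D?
≈ +14.3%

control ≈ 14, arm-D ≈ 16; (16 − 14) / 14 ≈ +14.3%.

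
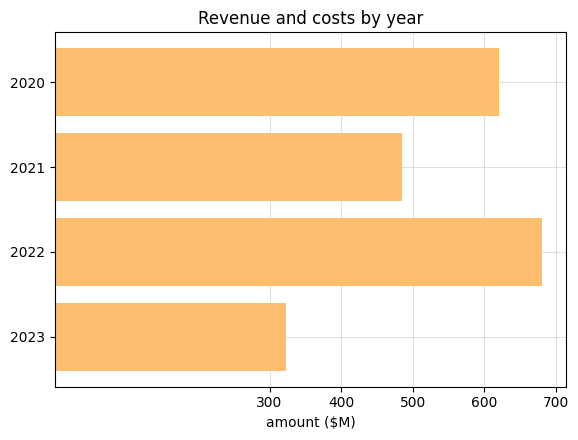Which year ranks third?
2021

Top 4: 2022 ≈ 700, 2020 ≈ 600, 2021 ≈ 500, 2023 ≈ 300.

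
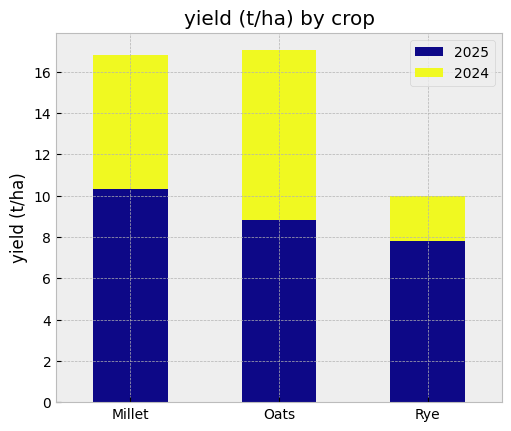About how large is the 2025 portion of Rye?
2025 top ≈ 8, bottom ≈ 0; segment ≈ 8.

≈ 8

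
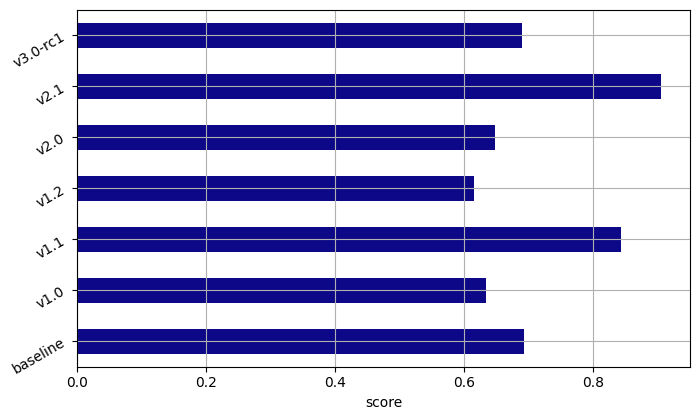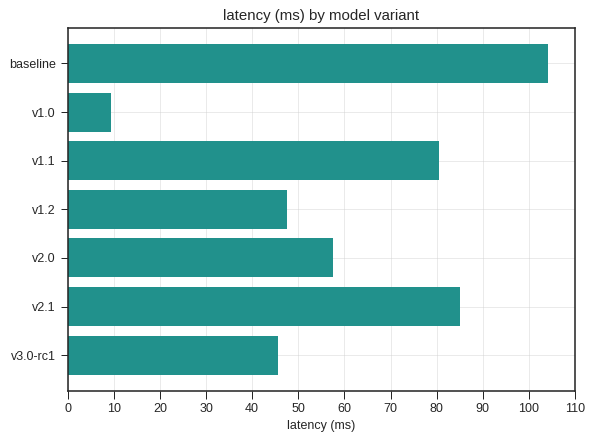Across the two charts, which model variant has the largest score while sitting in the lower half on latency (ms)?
Chart 2 median latency (ms) ≈ 60; below-median model variants: v1.0, v1.2, v3.0-rc1. Among those, v3.0-rc1 has the highest score (≈ 0.7).

v3.0-rc1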